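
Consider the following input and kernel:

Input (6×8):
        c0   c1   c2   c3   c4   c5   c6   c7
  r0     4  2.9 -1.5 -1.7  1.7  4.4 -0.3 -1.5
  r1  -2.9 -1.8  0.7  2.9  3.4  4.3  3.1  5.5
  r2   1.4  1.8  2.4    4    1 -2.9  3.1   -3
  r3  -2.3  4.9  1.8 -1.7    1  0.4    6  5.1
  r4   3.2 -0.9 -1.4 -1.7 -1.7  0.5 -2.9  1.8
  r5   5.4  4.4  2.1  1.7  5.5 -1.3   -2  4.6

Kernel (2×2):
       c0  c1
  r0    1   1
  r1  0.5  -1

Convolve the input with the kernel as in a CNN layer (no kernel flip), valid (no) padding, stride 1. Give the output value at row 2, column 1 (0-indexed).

4.85

The receptive field on the input at this output position is [1.8 2.4 / 4.9 1.8]. Elementwise product with the kernel and sum: 1.8·1 + 2.4·1 + 4.9·0.5 + 1.8·-1.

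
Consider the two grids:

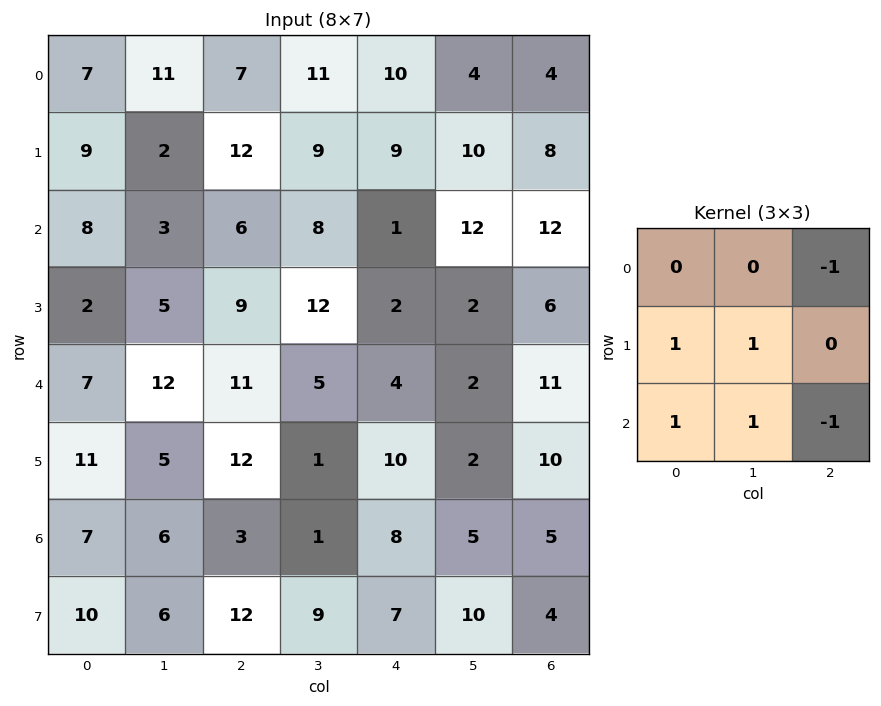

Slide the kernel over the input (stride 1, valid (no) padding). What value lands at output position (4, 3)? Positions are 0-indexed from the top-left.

The receptive field on the input at this output position is [5 4 2 / 1 10 2 / 1 8 5]. Elementwise product with the kernel and sum: 2·-1 + 1·1 + 10·1 + 1·1 + 8·1 + 5·-1.

13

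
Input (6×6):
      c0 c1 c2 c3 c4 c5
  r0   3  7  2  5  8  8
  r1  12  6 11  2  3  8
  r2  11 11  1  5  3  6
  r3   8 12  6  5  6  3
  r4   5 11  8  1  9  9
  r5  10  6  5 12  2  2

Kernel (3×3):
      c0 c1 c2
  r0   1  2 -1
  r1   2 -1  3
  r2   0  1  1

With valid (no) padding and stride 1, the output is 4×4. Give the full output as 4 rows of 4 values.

78 19 41 47
45 73 29 34
73 50 43 36
60 53 66 38

Output[0,0]: The receptive field on the input at this output position is [3 7 2 / 12 6 11 / 11 11 1]. Elementwise product with the kernel and sum: 3·1 + 7·2 + 2·-1 + 12·2 + 6·-1 + 11·3 + 11·1 + 1·1.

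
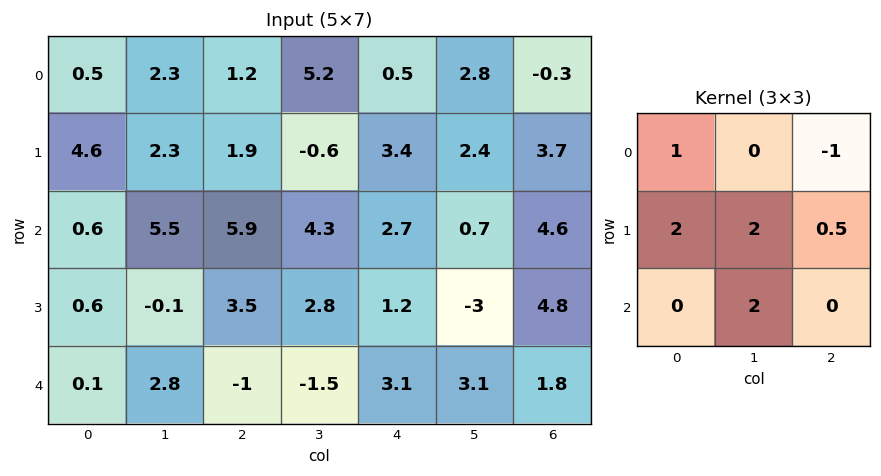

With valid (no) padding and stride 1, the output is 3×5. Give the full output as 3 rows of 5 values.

25.05 17 13.6 14.6 15.65
17.65 34.85 25.85 13.75 2.8
3.05 7.4 13.4 16.3 3.1

Output[0,0]: The receptive field on the input at this output position is [0.5 2.3 1.2 / 4.6 2.3 1.9 / 0.6 5.5 5.9]. Elementwise product with the kernel and sum: 0.5·1 + 1.2·-1 + 4.6·2 + 2.3·2 + 1.9·0.5 + 5.5·2.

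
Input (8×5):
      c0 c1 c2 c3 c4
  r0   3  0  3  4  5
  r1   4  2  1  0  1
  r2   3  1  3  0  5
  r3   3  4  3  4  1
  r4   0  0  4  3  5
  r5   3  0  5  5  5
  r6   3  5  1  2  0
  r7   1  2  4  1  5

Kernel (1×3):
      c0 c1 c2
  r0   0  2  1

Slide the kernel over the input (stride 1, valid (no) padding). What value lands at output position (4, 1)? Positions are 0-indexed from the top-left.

The receptive field on the input at this output position is [0 4 3]. Elementwise product with the kernel and sum: 4·2 + 3·1.

11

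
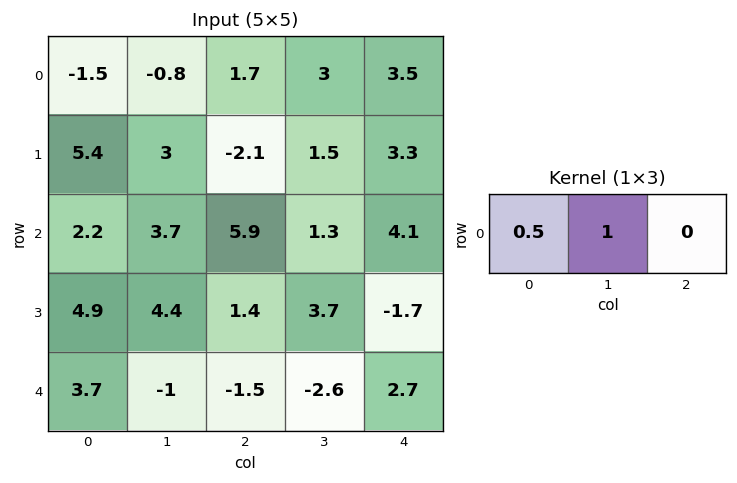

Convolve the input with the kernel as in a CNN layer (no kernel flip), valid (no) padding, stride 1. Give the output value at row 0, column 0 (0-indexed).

The receptive field on the input at this output position is [-1.5 -0.8 1.7]. Elementwise product with the kernel and sum: -1.5·0.5 + -0.8·1.

-1.55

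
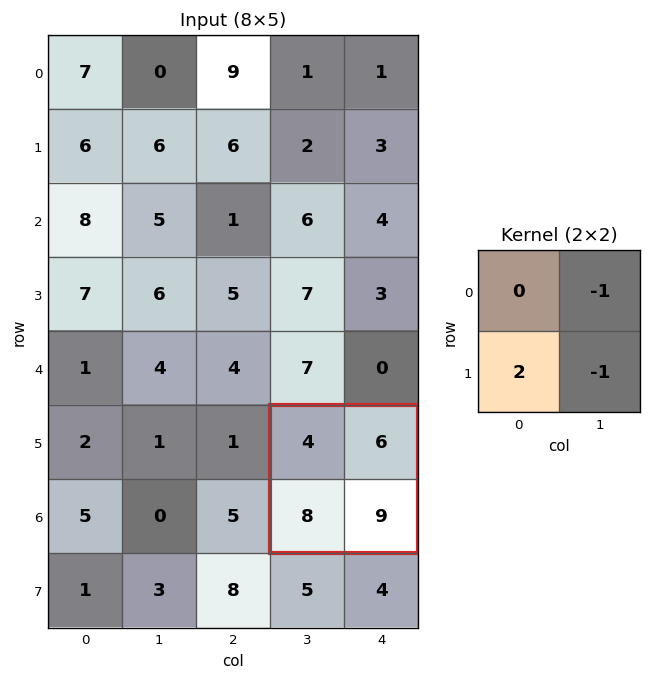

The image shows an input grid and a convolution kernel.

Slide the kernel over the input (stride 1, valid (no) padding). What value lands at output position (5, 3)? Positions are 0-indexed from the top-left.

1

The receptive field on the input at this output position is [4 6 / 8 9]. Elementwise product with the kernel and sum: 6·-1 + 8·2 + 9·-1.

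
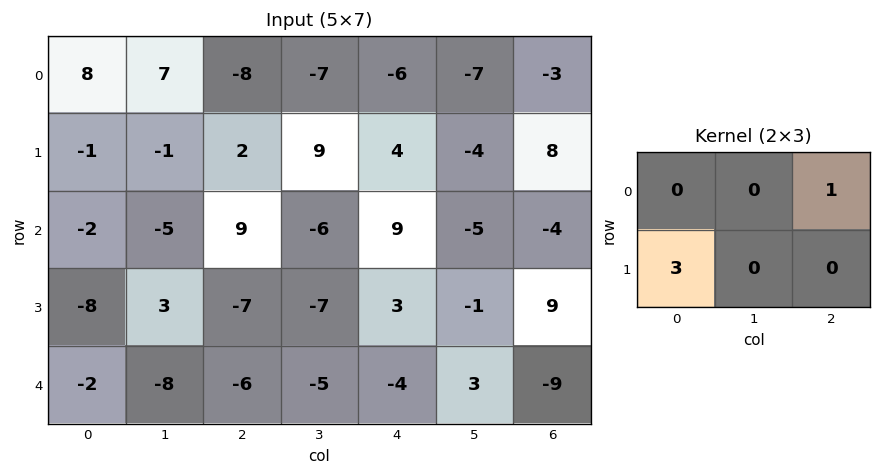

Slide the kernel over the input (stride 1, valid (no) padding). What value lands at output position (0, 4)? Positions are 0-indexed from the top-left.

The receptive field on the input at this output position is [-6 -7 -3 / 4 -4 8]. Elementwise product with the kernel and sum: -3·1 + 4·3.

9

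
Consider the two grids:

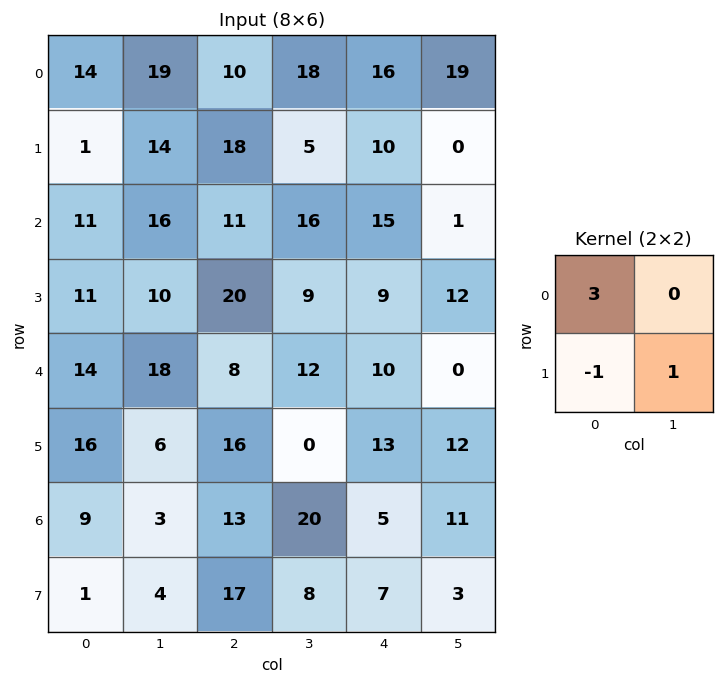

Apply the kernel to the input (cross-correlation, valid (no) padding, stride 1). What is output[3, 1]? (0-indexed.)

20

The receptive field on the input at this output position is [10 20 / 18 8]. Elementwise product with the kernel and sum: 10·3 + 18·-1 + 8·1.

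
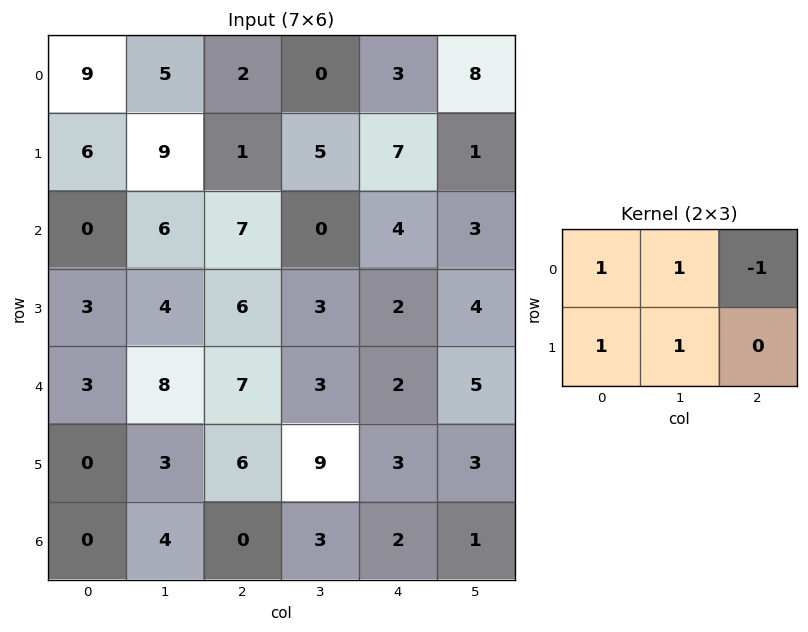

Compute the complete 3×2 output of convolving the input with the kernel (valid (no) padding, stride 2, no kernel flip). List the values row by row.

27 5
6 12
7 23

Output[0,0]: The receptive field on the input at this output position is [9 5 2 / 6 9 1]. Elementwise product with the kernel and sum: 9·1 + 5·1 + 2·-1 + 6·1 + 9·1.
Output[0,1]: The receptive field on the input at this output position is [2 0 3 / 1 5 7]. Elementwise product with the kernel and sum: 2·1 + 0·1 + 3·-1 + 1·1 + 5·1.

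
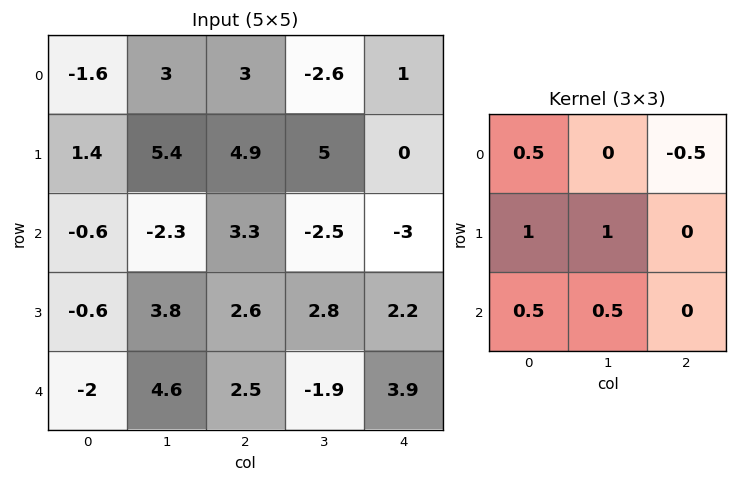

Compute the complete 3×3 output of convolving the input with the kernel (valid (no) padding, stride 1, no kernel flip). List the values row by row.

Output[0,0]: The receptive field on the input at this output position is [-1.6 3 3 / 1.4 5.4 4.9 / -0.6 -2.3 3.3]. Elementwise product with the kernel and sum: -1.6·0.5 + 3·-0.5 + 1.4·1 + 5.4·1 + -0.6·0.5 + -2.3·0.5.

3.05 13.6 11.3
-3.05 4.4 5.95
2.55 10.05 8.85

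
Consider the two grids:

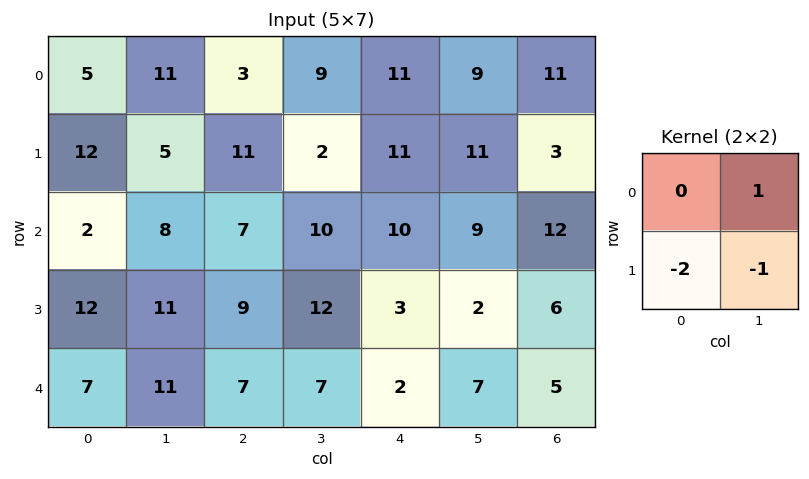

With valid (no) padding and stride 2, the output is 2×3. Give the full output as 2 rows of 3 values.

-18 -15 -24
-27 -20 1

Output[0,0]: The receptive field on the input at this output position is [5 11 / 12 5]. Elementwise product with the kernel and sum: 11·1 + 12·-2 + 5·-1.
Output[0,1]: The receptive field on the input at this output position is [3 9 / 11 2]. Elementwise product with the kernel and sum: 9·1 + 11·-2 + 2·-1.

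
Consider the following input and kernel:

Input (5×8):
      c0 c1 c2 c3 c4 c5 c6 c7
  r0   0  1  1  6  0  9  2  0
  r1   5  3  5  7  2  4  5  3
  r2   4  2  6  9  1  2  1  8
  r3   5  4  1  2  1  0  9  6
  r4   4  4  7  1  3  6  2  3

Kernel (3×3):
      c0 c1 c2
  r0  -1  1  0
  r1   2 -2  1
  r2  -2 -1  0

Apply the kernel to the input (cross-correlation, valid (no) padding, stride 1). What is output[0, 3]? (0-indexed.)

The receptive field on the input at this output position is [6 0 9 / 7 2 4 / 9 1 2]. Elementwise product with the kernel and sum: 6·-1 + 0·1 + 7·2 + 2·-2 + 4·1 + 9·-2 + 1·-1.

-11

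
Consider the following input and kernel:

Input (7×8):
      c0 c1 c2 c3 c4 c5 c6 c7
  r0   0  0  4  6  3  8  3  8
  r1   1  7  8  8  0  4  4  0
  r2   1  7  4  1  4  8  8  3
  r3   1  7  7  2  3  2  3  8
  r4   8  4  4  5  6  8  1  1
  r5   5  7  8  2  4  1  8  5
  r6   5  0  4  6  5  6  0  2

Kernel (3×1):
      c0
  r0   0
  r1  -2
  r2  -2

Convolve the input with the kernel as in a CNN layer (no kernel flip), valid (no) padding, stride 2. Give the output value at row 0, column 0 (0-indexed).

-4

The receptive field on the input at this output position is [0 / 1 / 1]. Elementwise product with the kernel and sum: 1·-2 + 1·-2.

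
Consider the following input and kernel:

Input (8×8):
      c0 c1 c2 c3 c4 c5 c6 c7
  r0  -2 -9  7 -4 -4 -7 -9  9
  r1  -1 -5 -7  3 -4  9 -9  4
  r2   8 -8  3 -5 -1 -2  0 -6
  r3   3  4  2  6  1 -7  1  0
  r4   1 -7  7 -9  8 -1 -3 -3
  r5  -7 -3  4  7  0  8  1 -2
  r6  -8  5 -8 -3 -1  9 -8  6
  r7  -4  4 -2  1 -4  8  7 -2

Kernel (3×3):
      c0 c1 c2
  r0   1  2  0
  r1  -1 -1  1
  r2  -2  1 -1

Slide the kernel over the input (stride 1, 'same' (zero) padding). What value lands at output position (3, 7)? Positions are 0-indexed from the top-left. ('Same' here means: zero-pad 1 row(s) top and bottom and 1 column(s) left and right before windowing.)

The receptive field on the zero-padded input at this output position is [0 -6 0 / 1 0 0 / -3 -3 0]. Elementwise product with the kernel and sum: 0·1 + -6·2 + 1·-1 + 0·-1 + 0·1 + -3·-2 + -3·1 + 0·-1.

-10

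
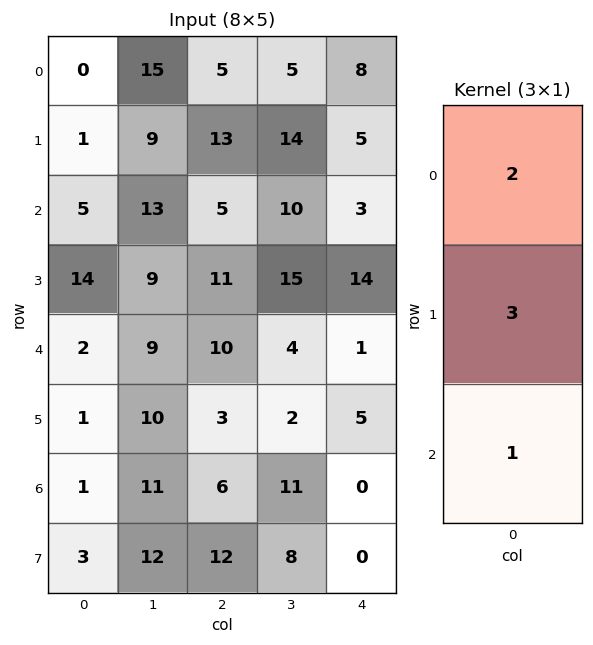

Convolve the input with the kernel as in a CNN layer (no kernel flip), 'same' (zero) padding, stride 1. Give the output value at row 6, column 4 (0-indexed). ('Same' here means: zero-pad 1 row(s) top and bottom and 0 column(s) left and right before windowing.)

10

The receptive field on the zero-padded input at this output position is [5 / 0 / 0]. Elementwise product with the kernel and sum: 5·2 + 0·3 + 0·1.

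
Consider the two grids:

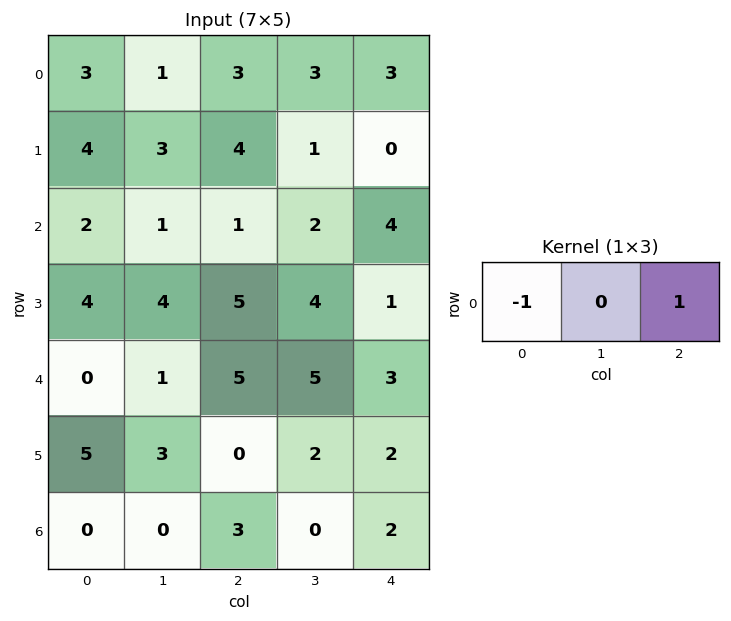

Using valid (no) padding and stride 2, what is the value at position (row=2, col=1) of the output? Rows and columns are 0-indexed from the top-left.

The receptive field on the input at this output position is [5 5 3]. Elementwise product with the kernel and sum: 5·-1 + 3·1.

-2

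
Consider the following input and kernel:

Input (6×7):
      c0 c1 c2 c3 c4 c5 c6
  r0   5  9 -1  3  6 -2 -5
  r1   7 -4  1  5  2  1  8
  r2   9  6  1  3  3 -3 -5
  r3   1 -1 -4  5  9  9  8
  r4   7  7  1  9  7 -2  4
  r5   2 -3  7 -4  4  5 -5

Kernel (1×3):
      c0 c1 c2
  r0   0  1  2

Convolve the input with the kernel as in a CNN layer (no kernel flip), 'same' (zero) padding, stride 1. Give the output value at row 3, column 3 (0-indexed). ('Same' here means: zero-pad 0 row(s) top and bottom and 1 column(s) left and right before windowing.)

The receptive field on the zero-padded input at this output position is [-4 5 9]. Elementwise product with the kernel and sum: 5·1 + 9·2.

23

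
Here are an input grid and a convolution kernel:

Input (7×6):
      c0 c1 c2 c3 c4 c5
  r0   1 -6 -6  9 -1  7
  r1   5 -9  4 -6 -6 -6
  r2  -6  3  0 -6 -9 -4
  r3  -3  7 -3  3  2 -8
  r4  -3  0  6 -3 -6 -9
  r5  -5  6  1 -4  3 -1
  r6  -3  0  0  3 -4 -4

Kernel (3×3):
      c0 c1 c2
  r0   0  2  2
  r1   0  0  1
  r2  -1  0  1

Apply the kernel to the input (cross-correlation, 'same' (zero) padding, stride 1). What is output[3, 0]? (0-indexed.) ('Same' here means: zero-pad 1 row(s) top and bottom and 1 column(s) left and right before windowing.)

The receptive field on the zero-padded input at this output position is [0 -6 3 / 0 -3 7 / 0 -3 0]. Elementwise product with the kernel and sum: -6·2 + 3·2 + 7·1 + 0·-1 + 0·1.

1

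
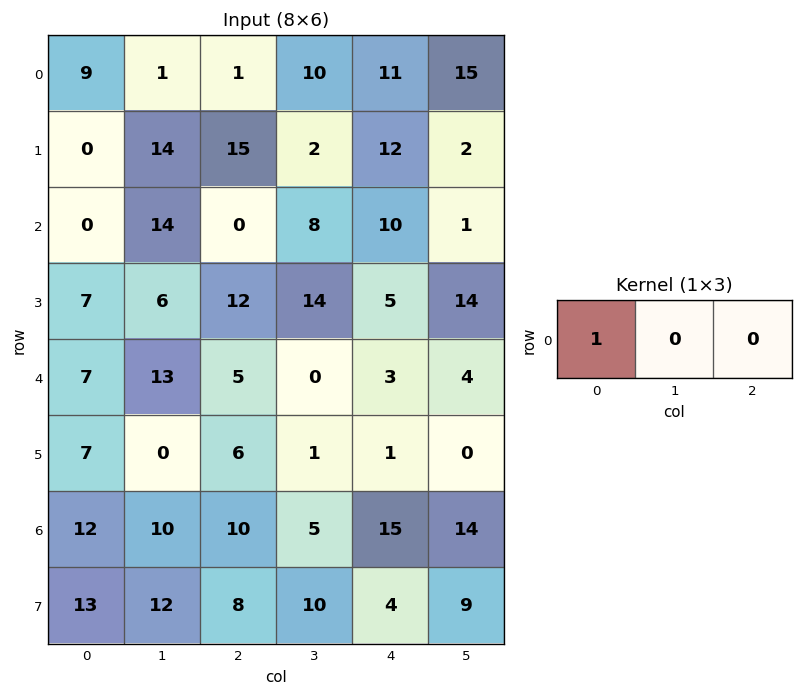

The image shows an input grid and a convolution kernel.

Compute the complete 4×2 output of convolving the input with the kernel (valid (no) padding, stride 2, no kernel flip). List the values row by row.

Output[0,0]: The receptive field on the input at this output position is [9 1 1]. Elementwise product with the kernel and sum: 9·1.

9 1
0 0
7 5
12 10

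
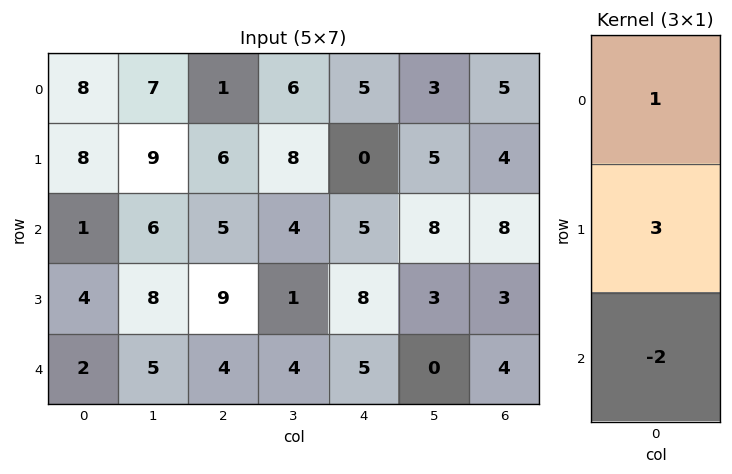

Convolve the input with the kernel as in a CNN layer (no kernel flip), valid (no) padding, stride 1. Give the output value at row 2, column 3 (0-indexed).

The receptive field on the input at this output position is [4 / 1 / 4]. Elementwise product with the kernel and sum: 4·1 + 1·3 + 4·-2.

-1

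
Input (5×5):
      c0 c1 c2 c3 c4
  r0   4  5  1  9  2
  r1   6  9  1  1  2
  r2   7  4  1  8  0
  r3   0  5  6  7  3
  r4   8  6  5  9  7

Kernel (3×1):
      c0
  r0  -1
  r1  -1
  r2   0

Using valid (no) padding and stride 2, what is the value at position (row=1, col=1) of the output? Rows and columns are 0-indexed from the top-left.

The receptive field on the input at this output position is [1 / 6 / 5]. Elementwise product with the kernel and sum: 1·-1 + 6·-1.

-7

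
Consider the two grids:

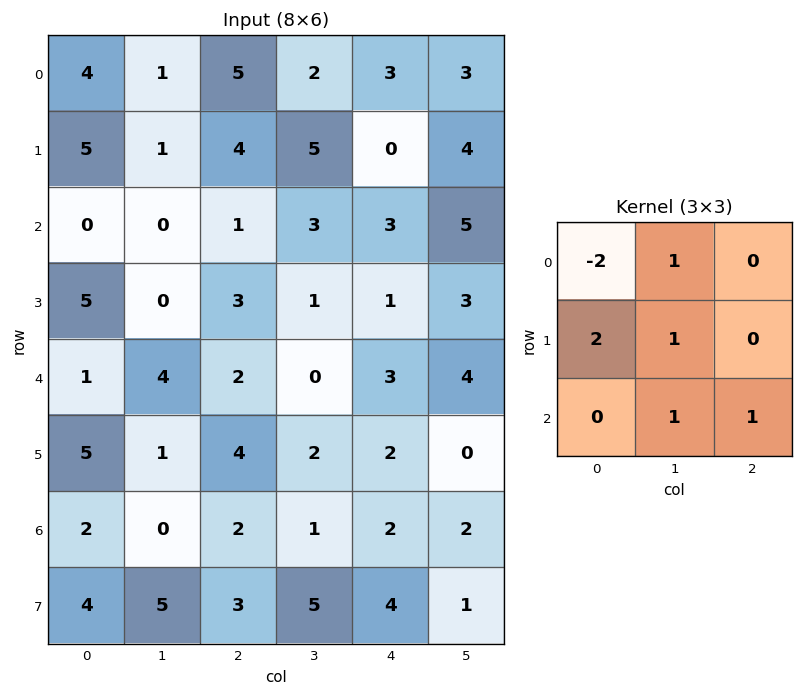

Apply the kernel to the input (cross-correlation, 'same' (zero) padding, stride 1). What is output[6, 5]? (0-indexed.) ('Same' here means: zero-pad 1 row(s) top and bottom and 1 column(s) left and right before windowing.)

3

The receptive field on the zero-padded input at this output position is [2 0 0 / 2 2 0 / 4 1 0]. Elementwise product with the kernel and sum: 2·-2 + 0·1 + 2·2 + 2·1 + 1·1 + 0·1.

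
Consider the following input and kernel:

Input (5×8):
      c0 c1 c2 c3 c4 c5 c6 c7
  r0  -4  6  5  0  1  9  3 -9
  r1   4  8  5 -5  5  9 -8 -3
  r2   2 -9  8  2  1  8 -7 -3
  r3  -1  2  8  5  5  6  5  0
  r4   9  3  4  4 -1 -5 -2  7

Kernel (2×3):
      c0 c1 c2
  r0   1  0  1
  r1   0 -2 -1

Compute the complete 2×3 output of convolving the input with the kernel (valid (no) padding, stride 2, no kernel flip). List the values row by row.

Output[0,0]: The receptive field on the input at this output position is [-4 6 5 / 4 8 5]. Elementwise product with the kernel and sum: -4·1 + 5·1 + 8·-2 + 5·-1.

-20 11 -6
-2 -6 -23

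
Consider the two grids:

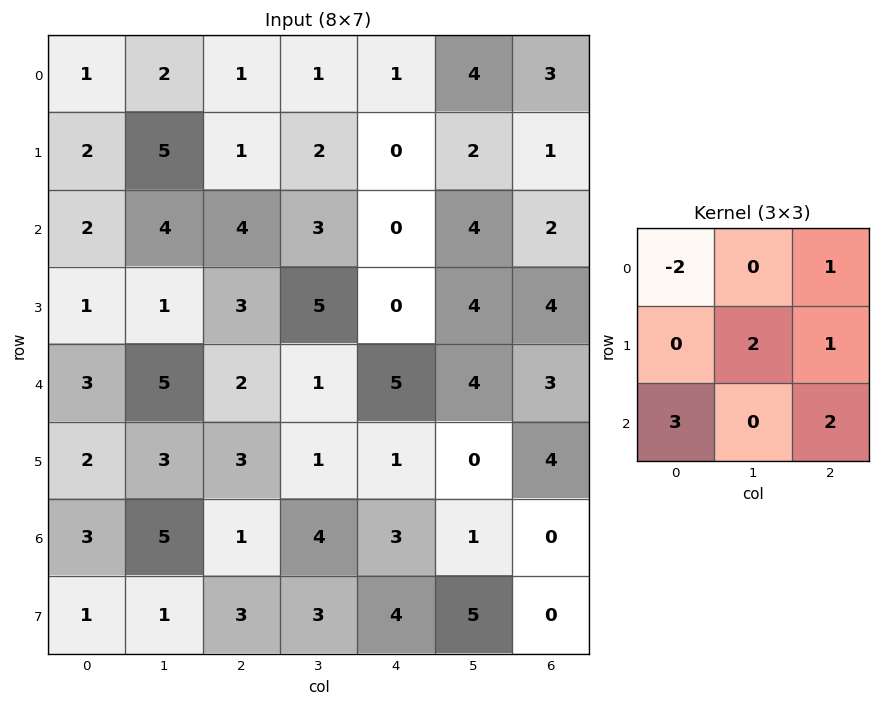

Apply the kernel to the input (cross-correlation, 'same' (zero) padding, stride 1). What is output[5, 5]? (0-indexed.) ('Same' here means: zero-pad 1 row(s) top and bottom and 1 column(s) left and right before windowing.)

6

The receptive field on the zero-padded input at this output position is [5 4 3 / 1 0 4 / 3 1 0]. Elementwise product with the kernel and sum: 5·-2 + 3·1 + 0·2 + 4·1 + 3·3 + 0·2.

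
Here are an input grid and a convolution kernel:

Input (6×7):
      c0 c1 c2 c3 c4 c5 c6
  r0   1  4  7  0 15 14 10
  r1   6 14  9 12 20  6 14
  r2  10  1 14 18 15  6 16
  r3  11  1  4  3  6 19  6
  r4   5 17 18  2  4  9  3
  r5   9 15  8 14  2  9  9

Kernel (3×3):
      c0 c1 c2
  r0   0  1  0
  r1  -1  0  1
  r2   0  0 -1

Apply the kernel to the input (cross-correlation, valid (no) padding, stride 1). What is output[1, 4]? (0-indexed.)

1

The receptive field on the input at this output position is [20 6 14 / 15 6 16 / 6 19 6]. Elementwise product with the kernel and sum: 6·1 + 15·-1 + 16·1 + 6·-1.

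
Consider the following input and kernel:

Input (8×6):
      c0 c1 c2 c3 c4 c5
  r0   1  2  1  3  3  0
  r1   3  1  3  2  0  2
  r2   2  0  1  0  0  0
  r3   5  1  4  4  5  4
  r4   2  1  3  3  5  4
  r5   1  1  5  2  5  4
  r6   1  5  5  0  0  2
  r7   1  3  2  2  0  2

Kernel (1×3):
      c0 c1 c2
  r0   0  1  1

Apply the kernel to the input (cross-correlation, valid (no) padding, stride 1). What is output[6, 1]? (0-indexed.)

5

The receptive field on the input at this output position is [5 5 0]. Elementwise product with the kernel and sum: 5·1 + 0·1.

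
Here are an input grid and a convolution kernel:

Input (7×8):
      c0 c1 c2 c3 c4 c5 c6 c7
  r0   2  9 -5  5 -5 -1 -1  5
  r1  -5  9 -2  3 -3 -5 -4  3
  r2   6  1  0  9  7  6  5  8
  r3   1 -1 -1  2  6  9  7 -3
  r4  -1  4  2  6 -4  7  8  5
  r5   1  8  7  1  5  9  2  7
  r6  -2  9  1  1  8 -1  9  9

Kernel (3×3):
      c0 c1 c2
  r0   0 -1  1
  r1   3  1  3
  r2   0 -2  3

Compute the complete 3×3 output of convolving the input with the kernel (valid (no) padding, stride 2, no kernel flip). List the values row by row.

Output[0,0]: The receptive field on the input at this output position is [2 9 -5 / -5 9 -2 / 6 1 0]. Elementwise product with the kernel and sum: 9·-1 + -5·1 + -5·3 + 9·1 + -2·3 + 1·-2 + 0·3.

-28 -19 -23
-4 -9 57
15 49 60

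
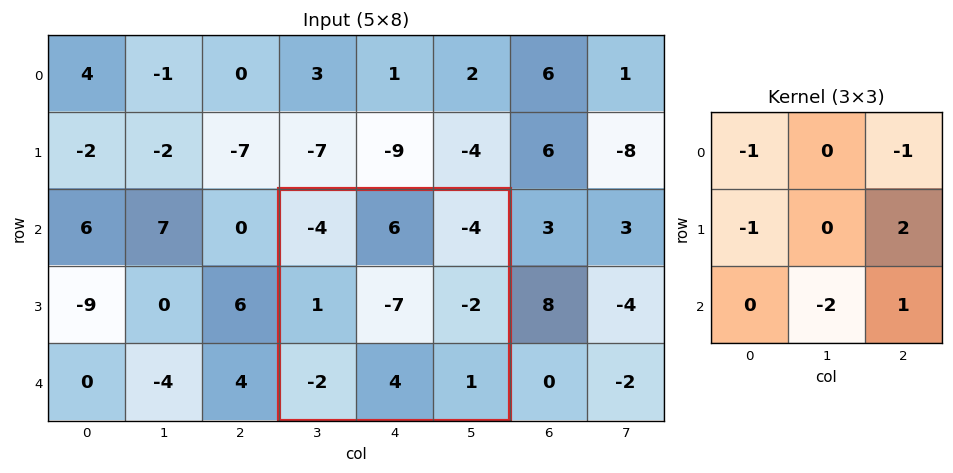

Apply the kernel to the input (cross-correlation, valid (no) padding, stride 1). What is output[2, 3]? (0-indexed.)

The receptive field on the input at this output position is [-4 6 -4 / 1 -7 -2 / -2 4 1]. Elementwise product with the kernel and sum: -4·-1 + -4·-1 + 1·-1 + -2·2 + 4·-2 + 1·1.

-4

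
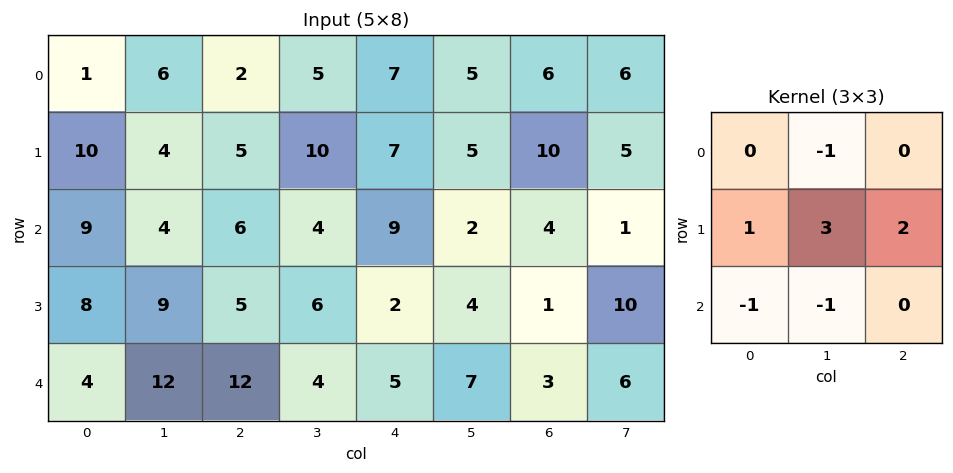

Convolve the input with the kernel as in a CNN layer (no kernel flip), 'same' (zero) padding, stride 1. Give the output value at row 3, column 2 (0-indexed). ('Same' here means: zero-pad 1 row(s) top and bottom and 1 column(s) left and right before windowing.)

6

The receptive field on the zero-padded input at this output position is [4 6 4 / 9 5 6 / 12 12 4]. Elementwise product with the kernel and sum: 6·-1 + 9·1 + 5·3 + 6·2 + 12·-1 + 12·-1.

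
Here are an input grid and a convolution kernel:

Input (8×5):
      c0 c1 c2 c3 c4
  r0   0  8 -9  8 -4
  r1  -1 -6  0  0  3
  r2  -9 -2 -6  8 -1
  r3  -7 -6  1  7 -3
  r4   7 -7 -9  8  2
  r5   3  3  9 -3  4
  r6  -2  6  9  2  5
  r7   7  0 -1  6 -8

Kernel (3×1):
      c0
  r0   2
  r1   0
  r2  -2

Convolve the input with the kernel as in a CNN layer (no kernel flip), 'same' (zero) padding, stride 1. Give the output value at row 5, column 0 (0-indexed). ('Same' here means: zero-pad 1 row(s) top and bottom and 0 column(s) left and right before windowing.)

18

The receptive field on the zero-padded input at this output position is [7 / 3 / -2]. Elementwise product with the kernel and sum: 7·2 + -2·-2.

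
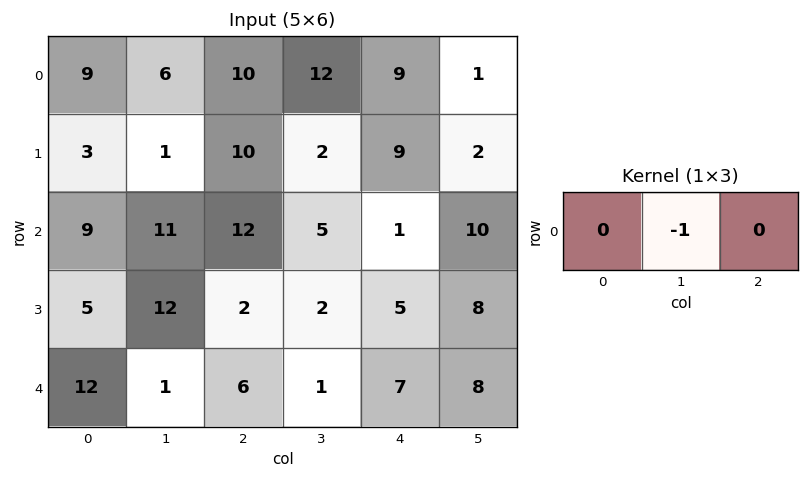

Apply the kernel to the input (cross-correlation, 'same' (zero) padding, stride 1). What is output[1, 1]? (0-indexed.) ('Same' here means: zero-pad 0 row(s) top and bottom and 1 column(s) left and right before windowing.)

-1

The receptive field on the zero-padded input at this output position is [3 1 10]. Elementwise product with the kernel and sum: 1·-1.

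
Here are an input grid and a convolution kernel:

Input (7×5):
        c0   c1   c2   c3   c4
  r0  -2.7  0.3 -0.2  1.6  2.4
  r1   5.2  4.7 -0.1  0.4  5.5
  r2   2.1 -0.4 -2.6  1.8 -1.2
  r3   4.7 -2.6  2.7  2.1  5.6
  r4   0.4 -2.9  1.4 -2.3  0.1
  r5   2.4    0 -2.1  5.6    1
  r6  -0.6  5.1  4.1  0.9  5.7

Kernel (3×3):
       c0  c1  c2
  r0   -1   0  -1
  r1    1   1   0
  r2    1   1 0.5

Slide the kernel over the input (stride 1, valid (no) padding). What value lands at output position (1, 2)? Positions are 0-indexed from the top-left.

1.4

The receptive field on the input at this output position is [-0.1 0.4 5.5 / -2.6 1.8 -1.2 / 2.7 2.1 5.6]. Elementwise product with the kernel and sum: -0.1·-1 + 5.5·-1 + -2.6·1 + 1.8·1 + 2.7·1 + 2.1·1 + 5.6·0.5.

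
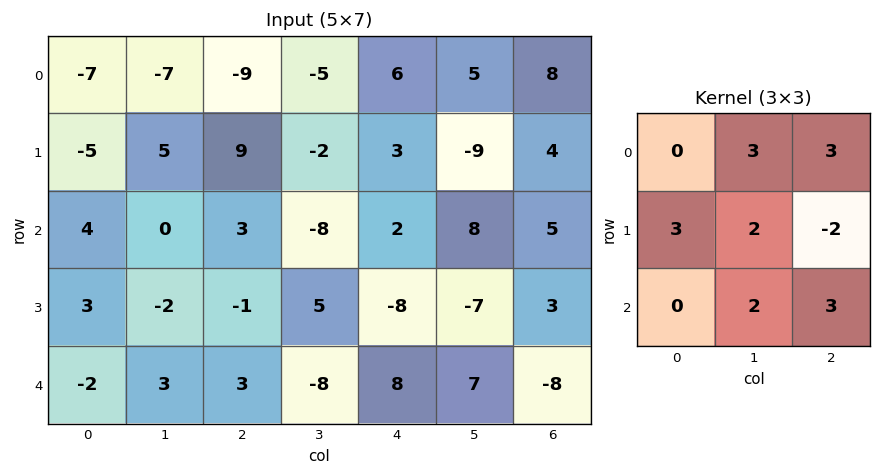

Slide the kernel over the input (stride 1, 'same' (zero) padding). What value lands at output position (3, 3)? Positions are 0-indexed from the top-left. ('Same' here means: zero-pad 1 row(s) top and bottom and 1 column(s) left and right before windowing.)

13

The receptive field on the zero-padded input at this output position is [3 -8 2 / -1 5 -8 / 3 -8 8]. Elementwise product with the kernel and sum: -8·3 + 2·3 + -1·3 + 5·2 + -8·-2 + -8·2 + 8·3.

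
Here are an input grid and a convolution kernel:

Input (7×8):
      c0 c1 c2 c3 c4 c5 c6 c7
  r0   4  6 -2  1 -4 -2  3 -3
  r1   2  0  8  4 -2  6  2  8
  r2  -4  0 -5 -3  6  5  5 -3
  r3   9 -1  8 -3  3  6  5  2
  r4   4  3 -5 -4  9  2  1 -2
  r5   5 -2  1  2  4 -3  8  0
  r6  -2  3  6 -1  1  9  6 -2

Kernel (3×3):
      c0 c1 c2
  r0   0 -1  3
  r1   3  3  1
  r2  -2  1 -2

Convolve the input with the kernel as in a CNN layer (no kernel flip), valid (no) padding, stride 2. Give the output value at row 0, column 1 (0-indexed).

The receptive field on the input at this output position is [-2 1 -4 / 8 4 -2 / -5 -3 6]. Elementwise product with the kernel and sum: 1·-1 + -4·3 + 8·3 + 4·3 + -2·1 + -5·-2 + -3·1 + 6·-2.

16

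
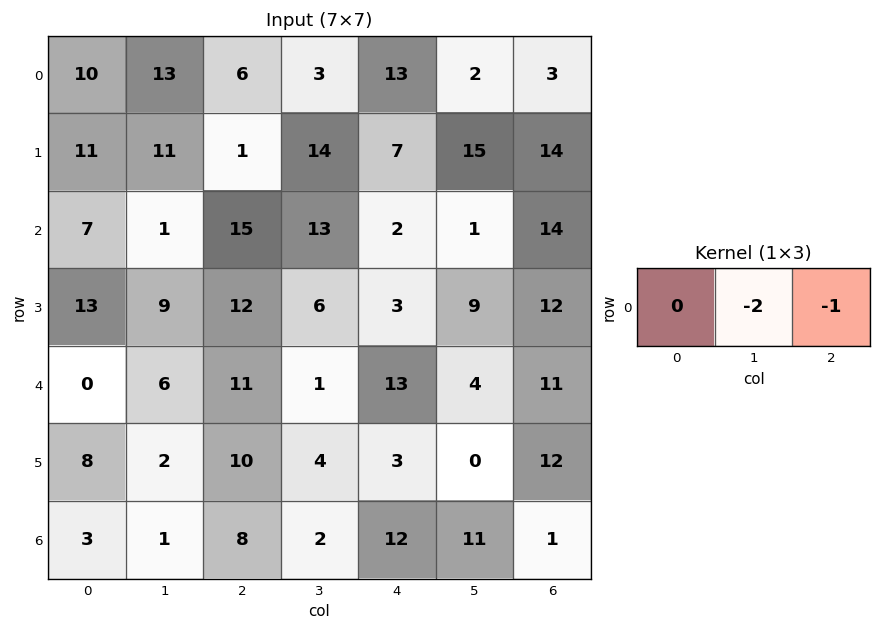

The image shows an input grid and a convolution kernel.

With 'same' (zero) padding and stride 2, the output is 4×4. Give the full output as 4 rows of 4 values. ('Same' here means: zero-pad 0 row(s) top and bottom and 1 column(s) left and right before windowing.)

-33 -15 -28 -6
-15 -43 -5 -28
-6 -23 -30 -22
-7 -18 -35 -2

Output[0,0]: The receptive field on the zero-padded input at this output position is [0 10 13]. Elementwise product with the kernel and sum: 10·-2 + 13·-1.
Output[0,1]: The receptive field on the zero-padded input at this output position is [13 6 3]. Elementwise product with the kernel and sum: 6·-2 + 3·-1.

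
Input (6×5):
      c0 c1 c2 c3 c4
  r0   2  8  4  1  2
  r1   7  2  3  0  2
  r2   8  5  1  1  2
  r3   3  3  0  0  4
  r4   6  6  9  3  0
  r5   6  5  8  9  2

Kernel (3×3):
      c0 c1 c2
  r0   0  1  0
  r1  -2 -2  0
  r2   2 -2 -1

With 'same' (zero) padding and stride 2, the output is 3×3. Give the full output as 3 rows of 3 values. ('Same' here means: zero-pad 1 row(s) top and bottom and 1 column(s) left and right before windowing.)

Output[0,0]: The receptive field on the zero-padded input at this output position is [0 0 0 / 0 2 8 / 0 7 2]. Elementwise product with the kernel and sum: 0·1 + 0·-2 + 2·-2 + 0·2 + 7·-2 + 2·-1.
Output[0,1]: The receptive field on the zero-padded input at this output position is [0 0 0 / 8 4 1 / 2 3 0]. Elementwise product with the kernel and sum: 0·1 + 8·-2 + 4·-2 + 2·2 + 3·-2 + 0·-1.

-20 -26 -10
-18 -3 -12
-26 -45 12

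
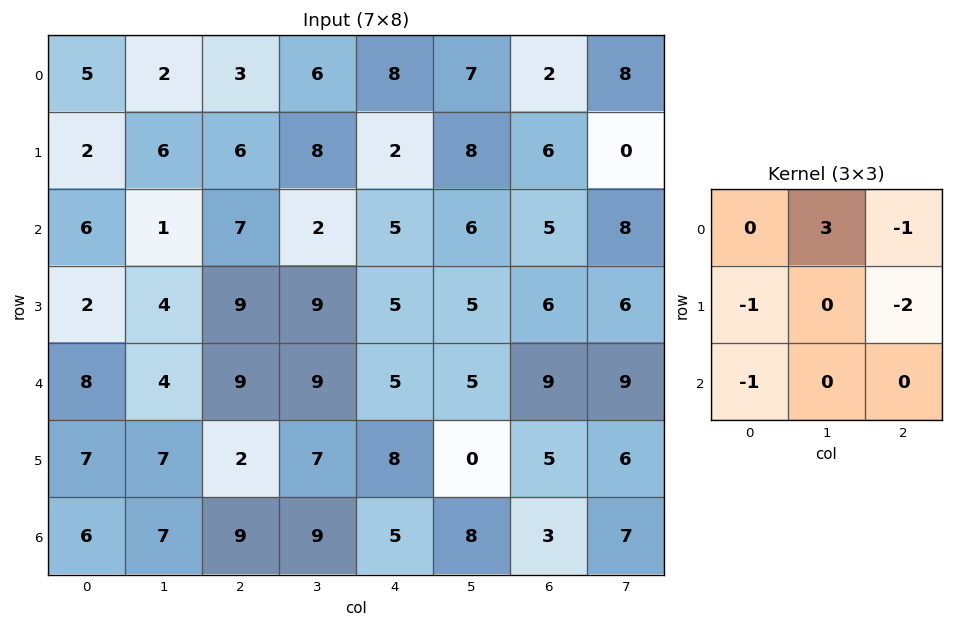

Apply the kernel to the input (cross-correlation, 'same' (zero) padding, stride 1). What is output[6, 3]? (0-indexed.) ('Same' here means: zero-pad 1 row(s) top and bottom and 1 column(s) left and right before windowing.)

The receptive field on the zero-padded input at this output position is [2 7 8 / 9 9 5 / 0 0 0]. Elementwise product with the kernel and sum: 7·3 + 8·-1 + 9·-1 + 5·-2 + 0·-1.

-6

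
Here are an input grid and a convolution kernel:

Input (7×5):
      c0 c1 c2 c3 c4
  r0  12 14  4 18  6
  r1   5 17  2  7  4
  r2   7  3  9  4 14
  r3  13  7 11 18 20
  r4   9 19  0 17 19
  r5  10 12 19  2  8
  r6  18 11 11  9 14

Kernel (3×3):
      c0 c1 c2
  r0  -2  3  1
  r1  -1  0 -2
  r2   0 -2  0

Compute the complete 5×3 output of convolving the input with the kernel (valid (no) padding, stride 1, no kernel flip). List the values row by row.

Output[0,0]: The receptive field on the input at this output position is [12 14 4 / 5 17 2 / 7 3 9]. Elementwise product with the kernel and sum: 12·-2 + 14·3 + 4·1 + 5·-1 + 2·-2 + 3·-2.
Output[0,1]: The receptive field on the input at this output position is [14 4 18 / 17 2 7 / 3 9 4]. Elementwise product with the kernel and sum: 14·-2 + 4·3 + 18·1 + 17·-1 + 7·-2 + 9·-2.

7 -47 34
4 -54 -52
-69 -18 -77
-27 -54 10
-31 -59 17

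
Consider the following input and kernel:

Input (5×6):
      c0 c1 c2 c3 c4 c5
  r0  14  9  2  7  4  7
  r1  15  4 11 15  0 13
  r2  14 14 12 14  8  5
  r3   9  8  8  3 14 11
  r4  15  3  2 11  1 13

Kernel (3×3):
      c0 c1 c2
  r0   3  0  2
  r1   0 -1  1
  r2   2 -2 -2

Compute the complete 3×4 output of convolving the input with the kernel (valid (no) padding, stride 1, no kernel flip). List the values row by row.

29 21 -21 50
51 38 9 24
86 45 43 43

Output[0,0]: The receptive field on the input at this output position is [14 9 2 / 15 4 11 / 14 14 12]. Elementwise product with the kernel and sum: 14·3 + 2·2 + 4·-1 + 11·1 + 14·2 + 14·-2 + 12·-2.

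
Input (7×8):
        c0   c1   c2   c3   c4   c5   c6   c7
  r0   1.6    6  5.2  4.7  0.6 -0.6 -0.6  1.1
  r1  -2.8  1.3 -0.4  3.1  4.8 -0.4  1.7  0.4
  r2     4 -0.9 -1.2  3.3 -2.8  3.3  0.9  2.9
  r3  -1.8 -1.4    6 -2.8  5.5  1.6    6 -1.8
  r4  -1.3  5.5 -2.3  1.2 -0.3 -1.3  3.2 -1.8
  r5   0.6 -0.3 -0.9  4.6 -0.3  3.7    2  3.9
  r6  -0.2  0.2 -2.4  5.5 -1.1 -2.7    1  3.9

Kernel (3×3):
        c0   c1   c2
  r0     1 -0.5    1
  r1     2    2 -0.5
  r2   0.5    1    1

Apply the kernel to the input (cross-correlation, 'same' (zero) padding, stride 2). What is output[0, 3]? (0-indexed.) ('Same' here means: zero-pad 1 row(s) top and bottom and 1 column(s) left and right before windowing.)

The receptive field on the zero-padded input at this output position is [0 0 0 / -0.6 -0.6 1.1 / -0.4 1.7 0.4]. Elementwise product with the kernel and sum: 0·1 + 0·-0.5 + 0·1 + -0.6·2 + -0.6·2 + 1.1·-0.5 + -0.4·0.5 + 1.7·1 + 0.4·1.

-1.05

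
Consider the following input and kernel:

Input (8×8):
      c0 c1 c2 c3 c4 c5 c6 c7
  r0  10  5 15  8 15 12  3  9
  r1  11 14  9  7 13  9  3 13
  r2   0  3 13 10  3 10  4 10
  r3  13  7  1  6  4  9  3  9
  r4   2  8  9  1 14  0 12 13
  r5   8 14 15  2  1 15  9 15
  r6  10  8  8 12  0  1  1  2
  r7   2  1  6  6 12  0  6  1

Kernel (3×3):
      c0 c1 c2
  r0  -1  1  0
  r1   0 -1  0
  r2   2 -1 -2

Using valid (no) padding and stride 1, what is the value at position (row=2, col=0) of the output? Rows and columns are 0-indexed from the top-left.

-26

The receptive field on the input at this output position is [0 3 13 / 13 7 1 / 2 8 9]. Elementwise product with the kernel and sum: 0·-1 + 3·1 + 7·-1 + 2·2 + 8·-1 + 9·-2.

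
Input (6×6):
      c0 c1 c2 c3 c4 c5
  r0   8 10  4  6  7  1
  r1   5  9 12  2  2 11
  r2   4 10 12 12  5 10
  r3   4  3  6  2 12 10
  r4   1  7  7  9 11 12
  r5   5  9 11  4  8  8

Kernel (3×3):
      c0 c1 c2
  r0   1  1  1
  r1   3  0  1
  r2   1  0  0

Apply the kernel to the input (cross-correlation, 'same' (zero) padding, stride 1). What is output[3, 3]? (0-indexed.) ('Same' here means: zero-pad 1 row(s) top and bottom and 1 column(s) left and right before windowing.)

The receptive field on the zero-padded input at this output position is [12 12 5 / 6 2 12 / 7 9 11]. Elementwise product with the kernel and sum: 12·1 + 12·1 + 5·1 + 6·3 + 12·1 + 7·1.

66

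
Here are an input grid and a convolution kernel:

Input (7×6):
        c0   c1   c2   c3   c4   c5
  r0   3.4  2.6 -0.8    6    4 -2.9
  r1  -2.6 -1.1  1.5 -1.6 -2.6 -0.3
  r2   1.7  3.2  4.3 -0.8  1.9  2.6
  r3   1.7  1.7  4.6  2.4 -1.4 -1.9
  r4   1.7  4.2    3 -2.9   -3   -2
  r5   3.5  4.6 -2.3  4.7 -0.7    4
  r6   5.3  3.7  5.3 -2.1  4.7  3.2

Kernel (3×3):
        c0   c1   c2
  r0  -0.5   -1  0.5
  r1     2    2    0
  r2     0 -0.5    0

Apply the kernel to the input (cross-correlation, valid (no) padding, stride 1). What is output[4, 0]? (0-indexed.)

10.8

The receptive field on the input at this output position is [1.7 4.2 3 / 3.5 4.6 -2.3 / 5.3 3.7 5.3]. Elementwise product with the kernel and sum: 1.7·-0.5 + 4.2·-1 + 3·0.5 + 3.5·2 + 4.6·2 + 3.7·-0.5.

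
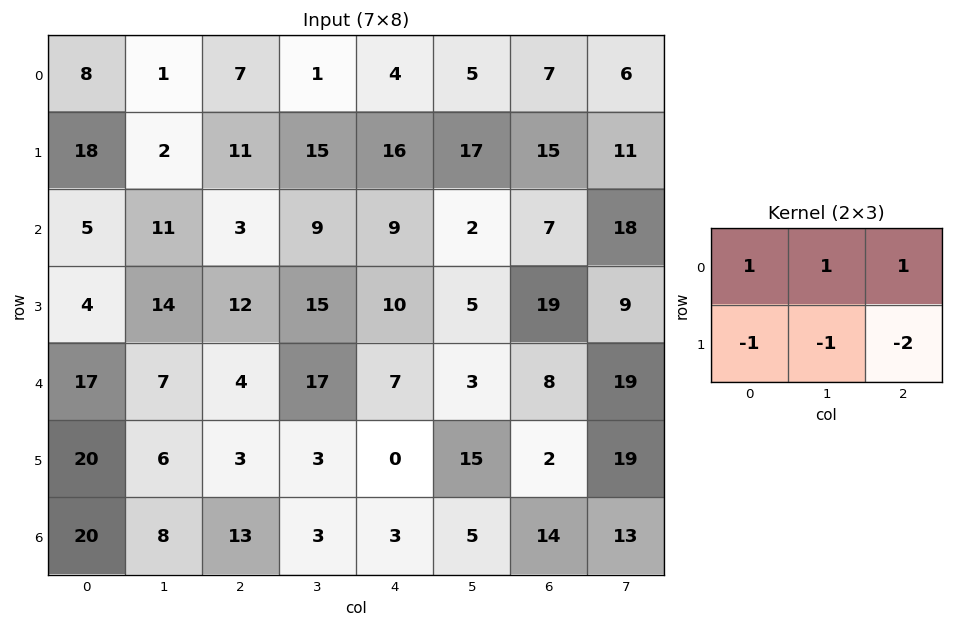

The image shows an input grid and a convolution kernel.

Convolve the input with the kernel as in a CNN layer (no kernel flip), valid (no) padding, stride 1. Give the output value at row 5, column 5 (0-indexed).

The receptive field on the input at this output position is [15 2 19 / 5 14 13]. Elementwise product with the kernel and sum: 15·1 + 2·1 + 19·1 + 5·-1 + 14·-1 + 13·-2.

-9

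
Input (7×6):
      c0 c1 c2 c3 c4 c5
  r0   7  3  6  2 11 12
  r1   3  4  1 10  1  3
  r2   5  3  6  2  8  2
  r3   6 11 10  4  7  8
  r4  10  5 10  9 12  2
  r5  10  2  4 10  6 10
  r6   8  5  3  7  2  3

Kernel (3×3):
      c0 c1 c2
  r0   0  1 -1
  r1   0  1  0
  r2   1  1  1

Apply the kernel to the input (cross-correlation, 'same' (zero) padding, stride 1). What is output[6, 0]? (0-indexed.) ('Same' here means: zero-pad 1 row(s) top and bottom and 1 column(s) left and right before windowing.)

The receptive field on the zero-padded input at this output position is [0 10 2 / 0 8 5 / 0 0 0]. Elementwise product with the kernel and sum: 10·1 + 2·-1 + 8·1 + 0·1 + 0·1 + 0·1.

16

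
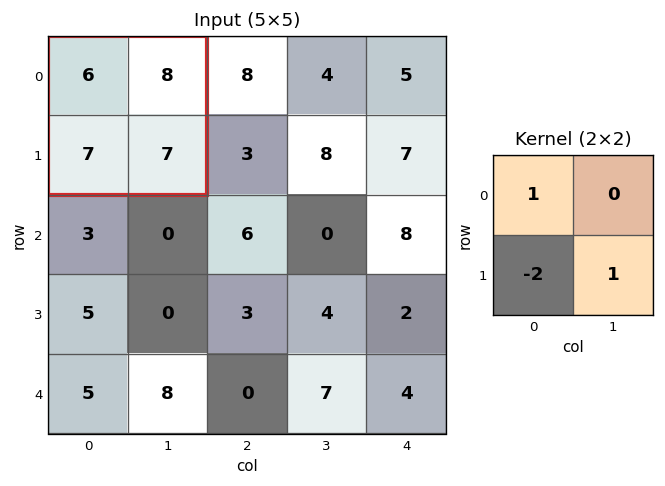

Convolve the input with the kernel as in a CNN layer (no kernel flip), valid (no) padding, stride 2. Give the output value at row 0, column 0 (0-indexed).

-1

The receptive field on the input at this output position is [6 8 / 7 7]. Elementwise product with the kernel and sum: 6·1 + 7·-2 + 7·1.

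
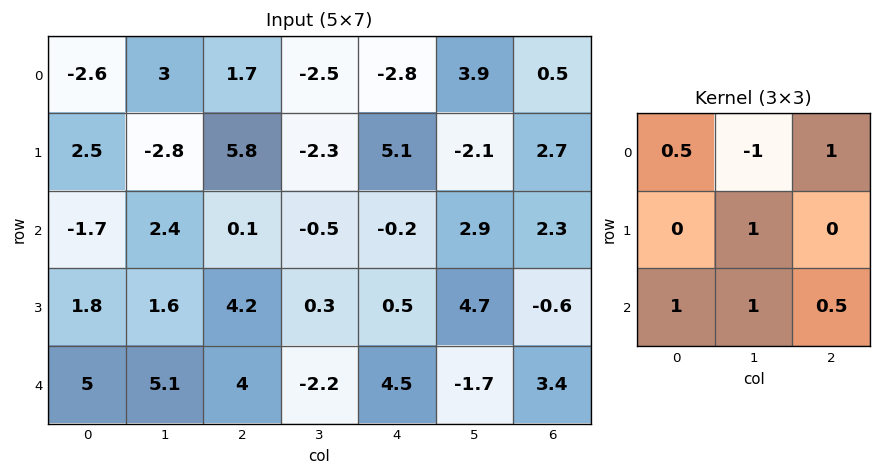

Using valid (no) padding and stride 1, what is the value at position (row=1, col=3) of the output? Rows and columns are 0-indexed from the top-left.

-5.4

The receptive field on the input at this output position is [-2.3 5.1 -2.1 / -0.5 -0.2 2.9 / 0.3 0.5 4.7]. Elementwise product with the kernel and sum: -2.3·0.5 + 5.1·-1 + -2.1·1 + -0.2·1 + 0.3·1 + 0.5·1 + 4.7·0.5.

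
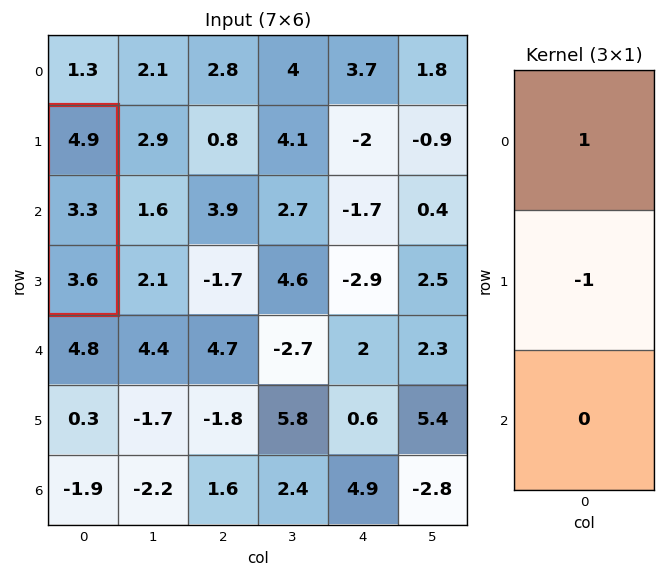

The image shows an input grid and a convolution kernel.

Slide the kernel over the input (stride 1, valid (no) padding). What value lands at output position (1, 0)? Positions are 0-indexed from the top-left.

1.6

The receptive field on the input at this output position is [4.9 / 3.3 / 3.6]. Elementwise product with the kernel and sum: 4.9·1 + 3.3·-1.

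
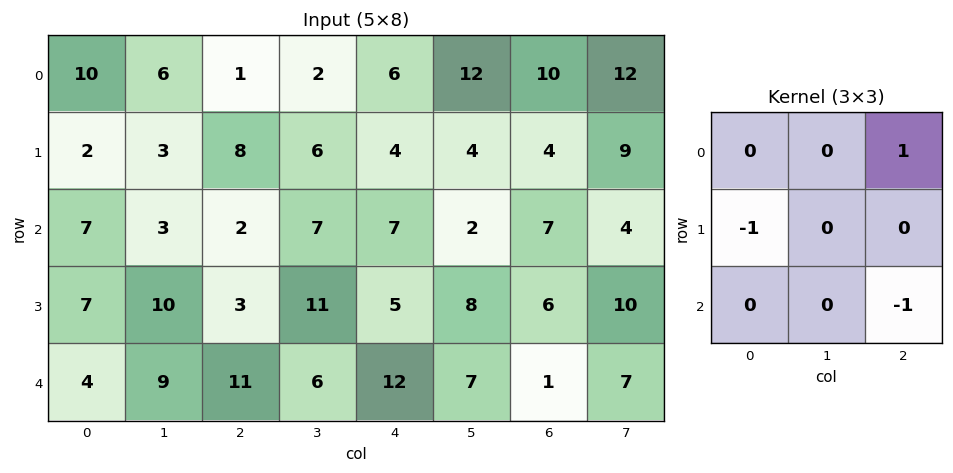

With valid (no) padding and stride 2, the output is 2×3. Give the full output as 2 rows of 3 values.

Output[0,0]: The receptive field on the input at this output position is [10 6 1 / 2 3 8 / 7 3 2]. Elementwise product with the kernel and sum: 1·1 + 2·-1 + 2·-1.

-3 -9 -1
-16 -8 1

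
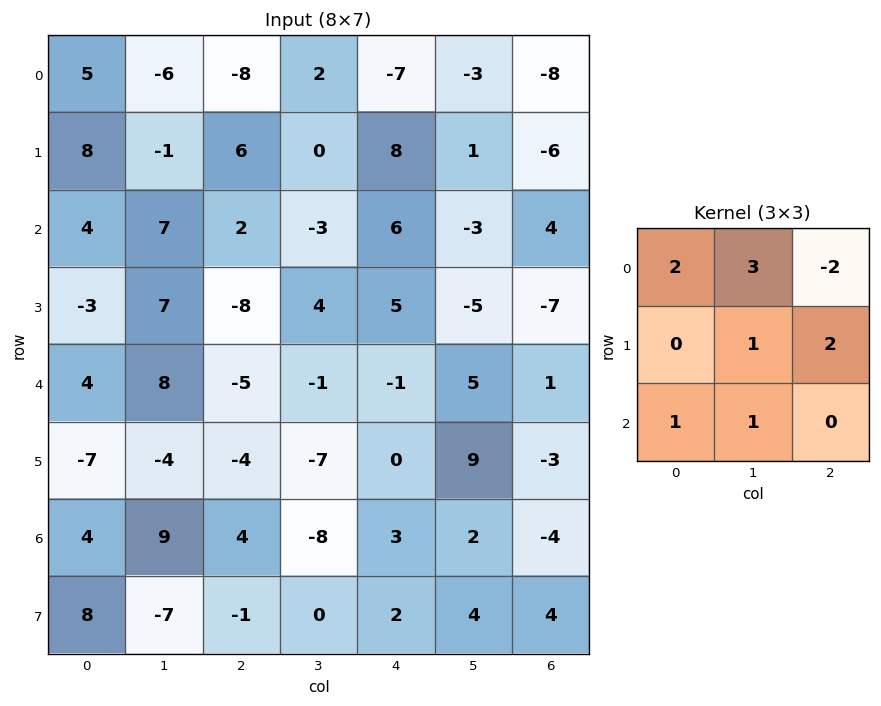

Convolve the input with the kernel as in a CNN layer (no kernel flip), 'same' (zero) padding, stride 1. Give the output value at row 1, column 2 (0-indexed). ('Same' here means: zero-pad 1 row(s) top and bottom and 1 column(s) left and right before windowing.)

-25

The receptive field on the zero-padded input at this output position is [-6 -8 2 / -1 6 0 / 7 2 -3]. Elementwise product with the kernel and sum: -6·2 + -8·3 + 2·-2 + 6·1 + 0·2 + 7·1 + 2·1.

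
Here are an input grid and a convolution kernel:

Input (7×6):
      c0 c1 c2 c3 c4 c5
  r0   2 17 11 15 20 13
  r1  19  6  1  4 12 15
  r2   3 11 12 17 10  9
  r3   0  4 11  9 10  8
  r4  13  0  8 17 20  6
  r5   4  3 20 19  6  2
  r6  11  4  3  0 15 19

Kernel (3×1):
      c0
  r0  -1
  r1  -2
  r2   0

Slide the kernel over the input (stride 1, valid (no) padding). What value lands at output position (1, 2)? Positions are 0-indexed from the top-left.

The receptive field on the input at this output position is [1 / 12 / 11]. Elementwise product with the kernel and sum: 1·-1 + 12·-2.

-25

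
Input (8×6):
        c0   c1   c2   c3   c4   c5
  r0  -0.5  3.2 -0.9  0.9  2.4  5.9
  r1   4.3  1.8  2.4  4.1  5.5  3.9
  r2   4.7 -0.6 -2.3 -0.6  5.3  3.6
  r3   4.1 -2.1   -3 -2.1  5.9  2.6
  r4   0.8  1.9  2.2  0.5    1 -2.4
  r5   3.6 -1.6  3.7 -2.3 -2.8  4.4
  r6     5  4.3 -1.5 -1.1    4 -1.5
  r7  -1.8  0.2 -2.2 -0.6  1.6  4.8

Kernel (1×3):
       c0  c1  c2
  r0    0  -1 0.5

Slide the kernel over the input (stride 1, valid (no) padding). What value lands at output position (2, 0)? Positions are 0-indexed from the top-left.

The receptive field on the input at this output position is [4.7 -0.6 -2.3]. Elementwise product with the kernel and sum: -0.6·-1 + -2.3·0.5.

-0.55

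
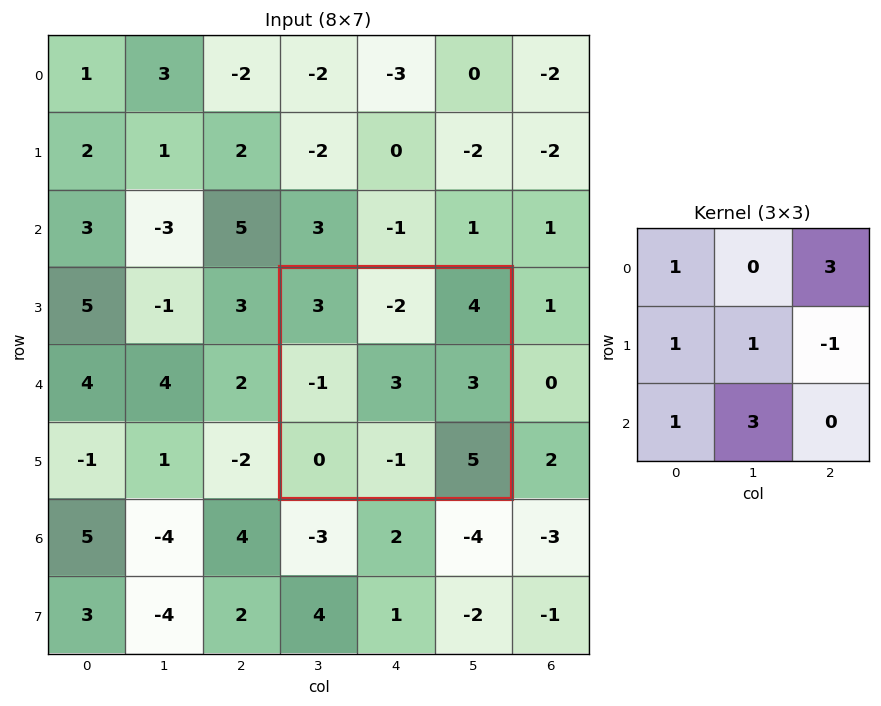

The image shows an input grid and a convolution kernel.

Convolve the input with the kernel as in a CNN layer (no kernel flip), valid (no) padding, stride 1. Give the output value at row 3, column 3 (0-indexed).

The receptive field on the input at this output position is [3 -2 4 / -1 3 3 / 0 -1 5]. Elementwise product with the kernel and sum: 3·1 + 4·3 + -1·1 + 3·1 + 3·-1 + 0·1 + -1·3.

11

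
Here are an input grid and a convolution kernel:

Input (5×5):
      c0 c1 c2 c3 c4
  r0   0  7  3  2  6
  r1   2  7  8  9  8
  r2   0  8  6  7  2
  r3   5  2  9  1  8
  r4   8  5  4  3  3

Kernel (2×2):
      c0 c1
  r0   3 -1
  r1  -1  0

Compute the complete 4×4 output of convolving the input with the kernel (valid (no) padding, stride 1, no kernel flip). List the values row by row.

Output[0,0]: The receptive field on the input at this output position is [0 7 / 2 7]. Elementwise product with the kernel and sum: 0·3 + 7·-1 + 2·-1.
Output[0,1]: The receptive field on the input at this output position is [7 3 / 7 8]. Elementwise product with the kernel and sum: 7·3 + 3·-1 + 7·-1.

-9 11 -1 -9
-1 5 9 12
-13 16 2 18
5 -8 22 -8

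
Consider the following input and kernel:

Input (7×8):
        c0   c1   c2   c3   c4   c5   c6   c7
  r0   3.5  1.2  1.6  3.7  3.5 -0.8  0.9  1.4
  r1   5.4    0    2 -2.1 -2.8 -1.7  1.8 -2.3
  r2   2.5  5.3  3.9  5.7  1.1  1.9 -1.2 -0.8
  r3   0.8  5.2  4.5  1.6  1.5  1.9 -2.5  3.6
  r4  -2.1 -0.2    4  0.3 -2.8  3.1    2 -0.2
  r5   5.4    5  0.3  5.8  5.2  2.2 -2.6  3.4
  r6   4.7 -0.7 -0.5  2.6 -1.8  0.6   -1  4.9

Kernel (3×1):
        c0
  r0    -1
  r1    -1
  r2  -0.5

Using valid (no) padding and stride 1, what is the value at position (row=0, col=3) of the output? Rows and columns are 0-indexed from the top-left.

-4.45

The receptive field on the input at this output position is [3.7 / -2.1 / 5.7]. Elementwise product with the kernel and sum: 3.7·-1 + -2.1·-1 + 5.7·-0.5.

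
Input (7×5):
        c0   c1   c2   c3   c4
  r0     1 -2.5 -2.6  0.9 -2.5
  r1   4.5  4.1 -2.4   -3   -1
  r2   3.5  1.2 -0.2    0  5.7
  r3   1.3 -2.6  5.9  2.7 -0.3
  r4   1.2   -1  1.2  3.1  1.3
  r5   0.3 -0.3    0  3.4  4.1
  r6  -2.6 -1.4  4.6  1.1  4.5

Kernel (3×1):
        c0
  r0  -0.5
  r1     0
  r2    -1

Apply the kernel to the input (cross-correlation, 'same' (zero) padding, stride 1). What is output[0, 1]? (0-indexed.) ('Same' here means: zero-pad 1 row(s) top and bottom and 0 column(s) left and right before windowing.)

-4.1

The receptive field on the zero-padded input at this output position is [0 / -2.5 / 4.1]. Elementwise product with the kernel and sum: 0·-0.5 + 4.1·-1.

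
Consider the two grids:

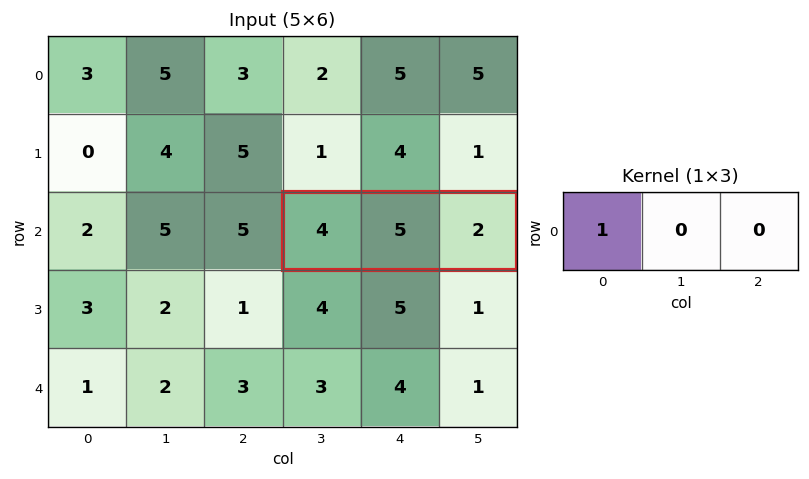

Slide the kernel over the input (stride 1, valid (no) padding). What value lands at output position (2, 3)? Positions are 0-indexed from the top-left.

4

The receptive field on the input at this output position is [4 5 2]. Elementwise product with the kernel and sum: 4·1.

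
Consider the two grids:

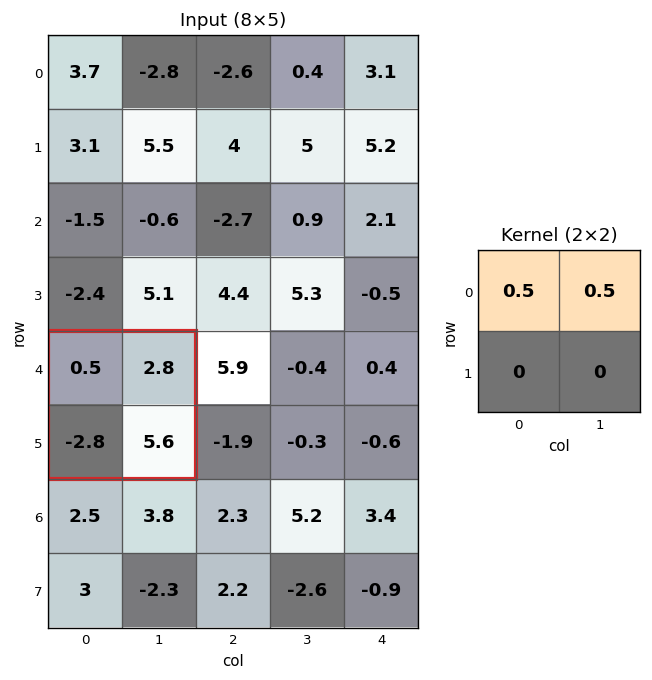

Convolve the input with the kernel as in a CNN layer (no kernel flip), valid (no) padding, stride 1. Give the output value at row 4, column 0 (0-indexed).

1.65

The receptive field on the input at this output position is [0.5 2.8 / -2.8 5.6]. Elementwise product with the kernel and sum: 0.5·0.5 + 2.8·0.5.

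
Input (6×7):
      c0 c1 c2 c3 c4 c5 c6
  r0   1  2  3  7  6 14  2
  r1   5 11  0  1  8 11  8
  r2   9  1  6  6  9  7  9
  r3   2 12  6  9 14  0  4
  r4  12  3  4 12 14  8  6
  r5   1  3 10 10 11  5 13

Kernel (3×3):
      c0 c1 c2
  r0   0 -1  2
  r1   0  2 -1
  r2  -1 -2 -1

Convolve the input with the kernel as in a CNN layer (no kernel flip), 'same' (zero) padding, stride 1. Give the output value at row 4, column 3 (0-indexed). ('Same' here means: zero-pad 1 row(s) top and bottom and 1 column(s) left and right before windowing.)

The receptive field on the zero-padded input at this output position is [6 9 14 / 4 12 14 / 10 10 11]. Elementwise product with the kernel and sum: 9·-1 + 14·2 + 12·2 + 14·-1 + 10·-1 + 10·-2 + 11·-1.

-12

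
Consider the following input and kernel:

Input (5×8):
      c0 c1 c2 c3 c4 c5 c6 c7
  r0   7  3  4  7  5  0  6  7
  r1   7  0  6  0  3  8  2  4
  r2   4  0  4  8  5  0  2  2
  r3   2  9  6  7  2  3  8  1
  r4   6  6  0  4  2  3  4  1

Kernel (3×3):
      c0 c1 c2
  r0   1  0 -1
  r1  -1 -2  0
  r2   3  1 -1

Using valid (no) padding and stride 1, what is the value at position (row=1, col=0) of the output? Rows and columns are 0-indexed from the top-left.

The receptive field on the input at this output position is [7 0 6 / 4 0 4 / 2 9 6]. Elementwise product with the kernel and sum: 7·1 + 6·-1 + 4·-1 + 0·-2 + 2·3 + 9·1 + 6·-1.

6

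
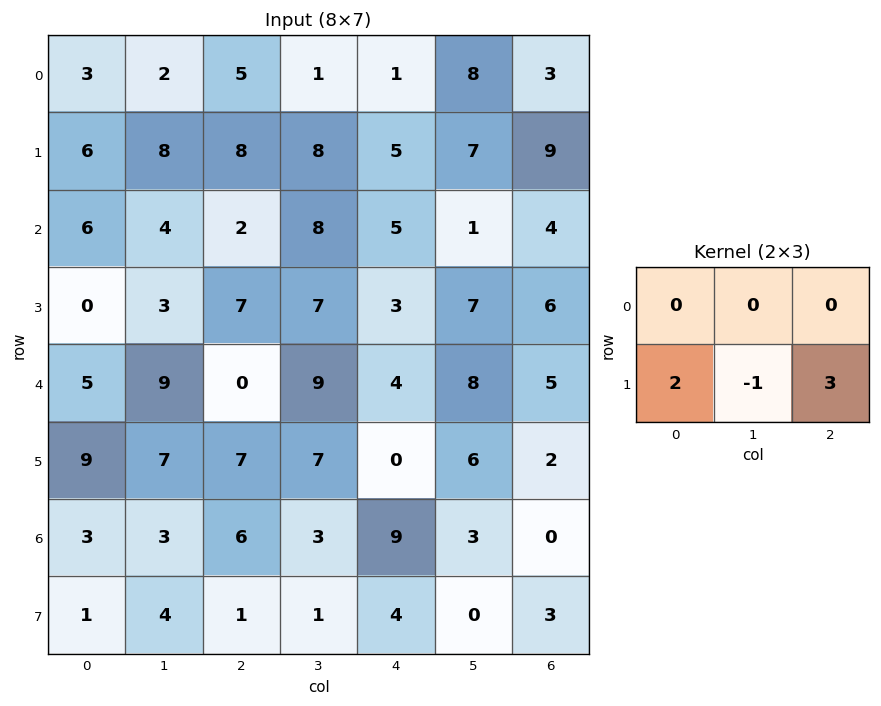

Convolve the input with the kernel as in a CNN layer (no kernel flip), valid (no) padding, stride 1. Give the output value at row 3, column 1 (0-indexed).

45

The receptive field on the input at this output position is [3 7 7 / 9 0 9]. Elementwise product with the kernel and sum: 9·2 + 0·-1 + 9·3.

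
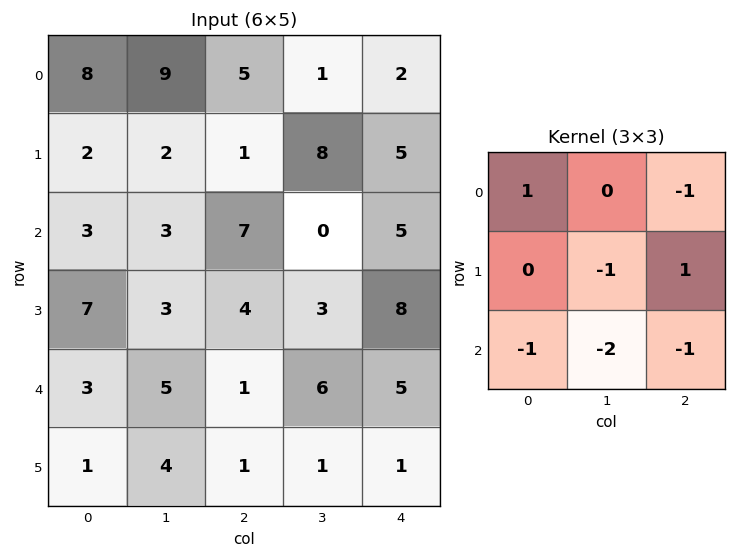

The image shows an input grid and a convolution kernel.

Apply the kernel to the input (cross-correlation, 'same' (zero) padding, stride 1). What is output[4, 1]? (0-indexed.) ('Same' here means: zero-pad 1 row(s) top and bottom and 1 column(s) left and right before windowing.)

-11

The receptive field on the zero-padded input at this output position is [7 3 4 / 3 5 1 / 1 4 1]. Elementwise product with the kernel and sum: 7·1 + 4·-1 + 5·-1 + 1·1 + 1·-1 + 4·-2 + 1·-1.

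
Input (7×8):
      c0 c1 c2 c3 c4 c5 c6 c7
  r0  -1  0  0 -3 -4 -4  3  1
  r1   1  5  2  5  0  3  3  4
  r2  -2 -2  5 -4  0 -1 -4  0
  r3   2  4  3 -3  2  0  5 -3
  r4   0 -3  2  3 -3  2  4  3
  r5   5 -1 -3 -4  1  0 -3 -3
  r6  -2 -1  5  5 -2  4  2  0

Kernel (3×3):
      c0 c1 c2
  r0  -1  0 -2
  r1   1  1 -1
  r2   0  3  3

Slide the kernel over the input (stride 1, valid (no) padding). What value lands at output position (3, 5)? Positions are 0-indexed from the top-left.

-9

The receptive field on the input at this output position is [0 5 -3 / 2 4 3 / 0 -3 -3]. Elementwise product with the kernel and sum: 0·-1 + -3·-2 + 2·1 + 4·1 + 3·-1 + -3·3 + -3·3.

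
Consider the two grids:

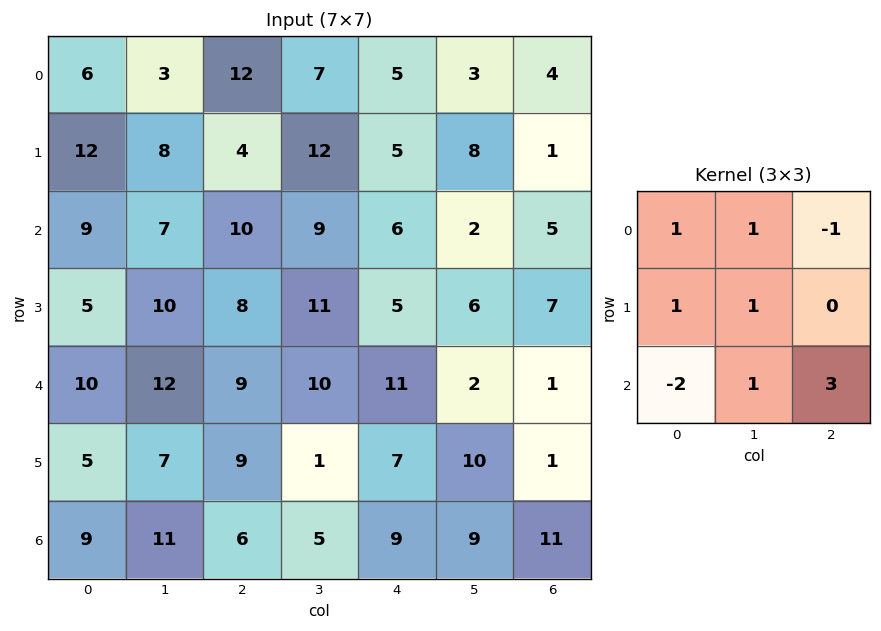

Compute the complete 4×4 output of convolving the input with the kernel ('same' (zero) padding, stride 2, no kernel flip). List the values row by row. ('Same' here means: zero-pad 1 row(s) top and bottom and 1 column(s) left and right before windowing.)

42 39 17 -8
48 38 25 11
31 26 66 -3
7 32 12 31

Output[0,0]: The receptive field on the zero-padded input at this output position is [0 0 0 / 0 6 3 / 0 12 8]. Elementwise product with the kernel and sum: 0·1 + 0·1 + 0·-1 + 0·1 + 6·1 + 0·-2 + 12·1 + 8·3.
Output[0,1]: The receptive field on the zero-padded input at this output position is [0 0 0 / 3 12 7 / 8 4 12]. Elementwise product with the kernel and sum: 0·1 + 0·1 + 0·-1 + 3·1 + 12·1 + 8·-2 + 4·1 + 12·3.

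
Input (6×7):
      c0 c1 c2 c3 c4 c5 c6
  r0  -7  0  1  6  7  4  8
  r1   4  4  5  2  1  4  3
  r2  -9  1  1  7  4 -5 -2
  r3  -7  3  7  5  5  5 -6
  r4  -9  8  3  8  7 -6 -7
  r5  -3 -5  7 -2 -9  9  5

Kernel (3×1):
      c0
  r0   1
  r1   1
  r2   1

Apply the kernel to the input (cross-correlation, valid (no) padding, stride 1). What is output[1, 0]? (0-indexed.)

-12

The receptive field on the input at this output position is [4 / -9 / -7]. Elementwise product with the kernel and sum: 4·1 + -9·1 + -7·1.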